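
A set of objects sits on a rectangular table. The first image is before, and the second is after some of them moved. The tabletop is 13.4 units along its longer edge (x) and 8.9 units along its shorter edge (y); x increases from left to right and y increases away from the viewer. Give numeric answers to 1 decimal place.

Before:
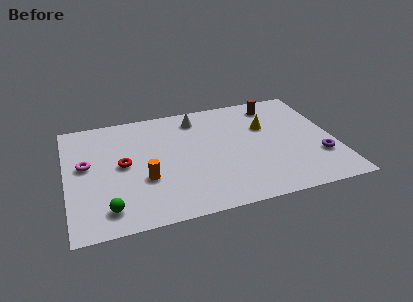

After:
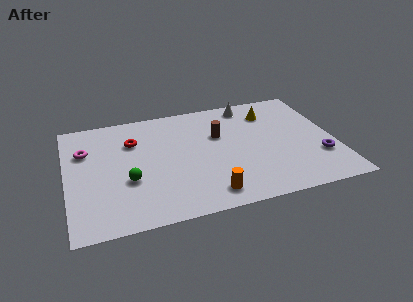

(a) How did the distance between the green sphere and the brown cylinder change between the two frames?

-5.4

They were about 10.7 units apart before and 5.3 after — 5.4 units closer together.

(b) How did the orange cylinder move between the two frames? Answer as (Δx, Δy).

(3.0, -1.9)

The orange cylinder was at about (3.8, 3.2) and moved to about (6.8, 1.3).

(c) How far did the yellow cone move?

1.1

From (10.1, 5.8) to (10.4, 6.9), the yellow cone covered √(0.3² + 1.1²) ≈ 1.1 units.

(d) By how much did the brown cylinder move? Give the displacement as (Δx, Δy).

(-3.0, -1.8)

From the two frames, the brown cylinder sits at roughly (10.7, 7.5) before and (7.7, 5.7) after.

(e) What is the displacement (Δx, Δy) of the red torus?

(0.6, 1.7)

The red torus started near (2.8, 4.6) and ended near (3.4, 6.3).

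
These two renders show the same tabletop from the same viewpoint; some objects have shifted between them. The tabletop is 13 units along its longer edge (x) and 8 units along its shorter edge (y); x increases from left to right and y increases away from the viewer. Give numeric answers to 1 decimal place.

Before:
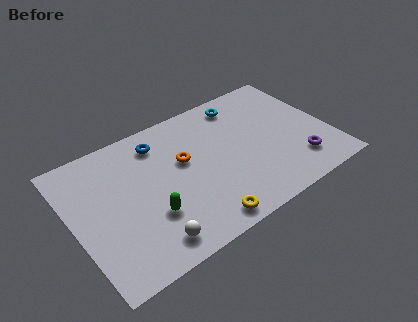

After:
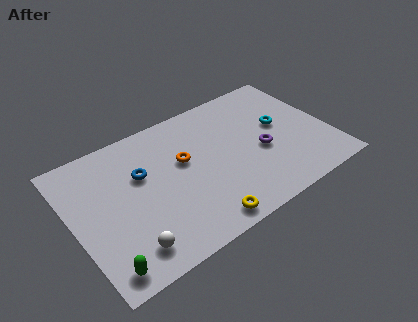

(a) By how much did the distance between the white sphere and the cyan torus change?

+0.9

Before: roughly 8.1 units apart; after: 9.0. That's 0.9 units further apart.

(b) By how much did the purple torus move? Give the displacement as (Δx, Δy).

(-1.6, 1.6)

The purple torus was at about (11.1, 1.8) and moved to about (9.5, 3.4).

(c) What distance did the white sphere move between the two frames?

1.0

From (3.3, 1.2) to (2.3, 1.4), the white sphere covered √(1.0² + 0.2²) ≈ 1.0 units.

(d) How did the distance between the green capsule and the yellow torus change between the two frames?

+2.0

Before: roughly 2.9 units apart; after: 4.9. That's 2.0 units further apart.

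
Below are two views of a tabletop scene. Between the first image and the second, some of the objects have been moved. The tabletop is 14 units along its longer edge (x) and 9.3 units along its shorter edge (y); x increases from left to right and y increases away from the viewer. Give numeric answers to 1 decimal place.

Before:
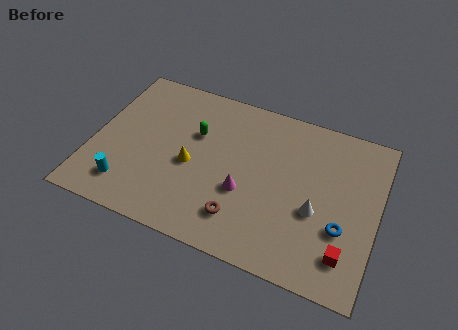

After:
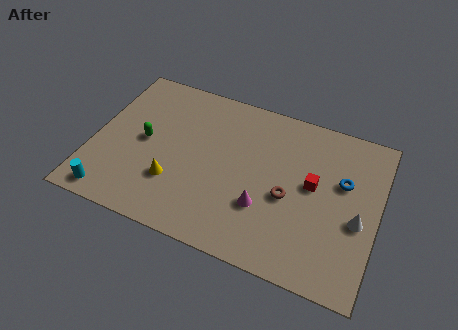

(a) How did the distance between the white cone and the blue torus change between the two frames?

+0.7

The distance was about 1.4 in the first image and 2.1 in the second, so they moved 0.7 units further apart.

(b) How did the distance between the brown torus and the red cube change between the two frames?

-3.5

The distance was about 5.1 in the first image and 1.6 in the second, so they moved 3.5 units closer together.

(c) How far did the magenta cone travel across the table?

1.1

The magenta cone was near (7.6, 3.5) before and (8.6, 3.0) after, so it travelled √(1.0² + 0.5²) ≈ 1.1 units.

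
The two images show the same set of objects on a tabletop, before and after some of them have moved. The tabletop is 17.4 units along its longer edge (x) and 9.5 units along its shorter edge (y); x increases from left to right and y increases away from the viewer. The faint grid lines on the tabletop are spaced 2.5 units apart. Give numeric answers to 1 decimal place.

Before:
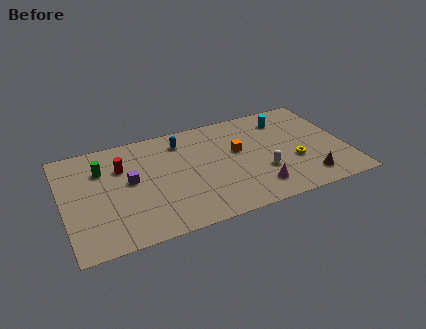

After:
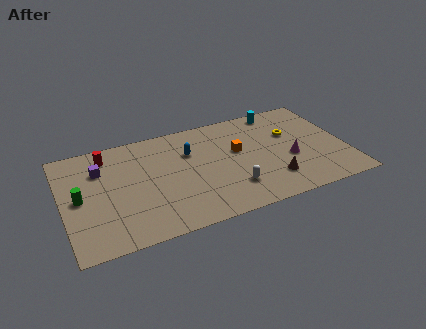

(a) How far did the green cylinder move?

2.6

From (2.5, 6.8) to (1.0, 4.7), the green cylinder covered √(1.5² + 2.1²) ≈ 2.6 units.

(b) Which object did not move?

the orange cube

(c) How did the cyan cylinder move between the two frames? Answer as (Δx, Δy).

(-0.3, 0.9)

From the two frames, the cyan cylinder sits at roughly (14.0, 7.6) before and (13.7, 8.5) after.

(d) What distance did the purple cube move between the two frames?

2.3

The purple cube was near (4.1, 5.2) before and (2.4, 6.8) after, so it travelled √(1.7² + 1.6²) ≈ 2.3 units.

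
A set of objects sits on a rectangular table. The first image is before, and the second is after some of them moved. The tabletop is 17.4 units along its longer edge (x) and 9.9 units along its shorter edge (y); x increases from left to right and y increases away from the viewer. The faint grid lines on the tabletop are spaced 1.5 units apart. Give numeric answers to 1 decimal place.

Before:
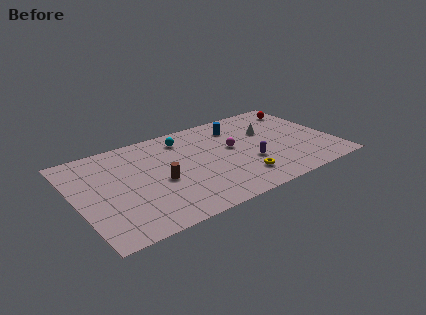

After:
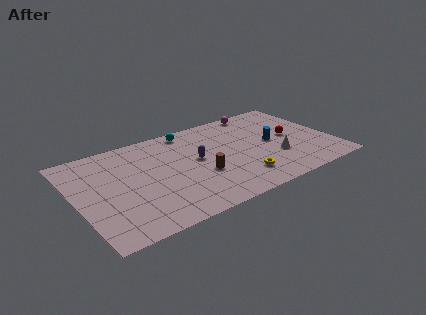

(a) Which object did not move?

the yellow torus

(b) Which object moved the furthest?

the magenta sphere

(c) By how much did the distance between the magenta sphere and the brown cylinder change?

+1.9

The distance was about 5.4 in the first image and 7.3 in the second, so they moved 1.9 units further apart.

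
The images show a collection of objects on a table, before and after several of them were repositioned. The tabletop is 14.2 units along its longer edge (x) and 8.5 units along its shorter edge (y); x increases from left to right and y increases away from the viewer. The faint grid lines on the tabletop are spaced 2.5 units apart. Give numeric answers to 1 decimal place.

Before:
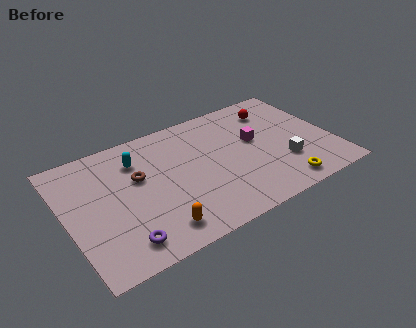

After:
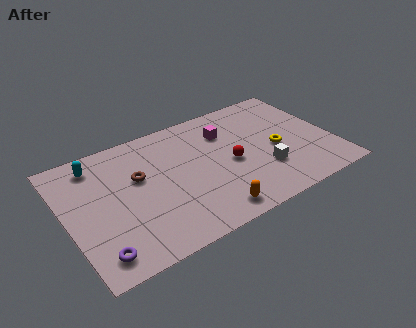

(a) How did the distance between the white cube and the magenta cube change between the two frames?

+1.3

The distance was about 2.6 in the first image and 3.9 in the second, so they moved 1.3 units further apart.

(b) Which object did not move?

the brown torus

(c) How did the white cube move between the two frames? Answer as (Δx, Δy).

(-1.1, 0.0)

The white cube started near (11.4, 2.6) and ended near (10.3, 2.6).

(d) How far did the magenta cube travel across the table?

1.9

The magenta cube moved from about (10.2, 4.9) to (8.8, 6.2), a distance of √(1.4² + 1.3²) ≈ 1.9.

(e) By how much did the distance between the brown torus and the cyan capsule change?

+1.6

They were about 1.2 units apart before and 2.8 after — 1.6 units further apart.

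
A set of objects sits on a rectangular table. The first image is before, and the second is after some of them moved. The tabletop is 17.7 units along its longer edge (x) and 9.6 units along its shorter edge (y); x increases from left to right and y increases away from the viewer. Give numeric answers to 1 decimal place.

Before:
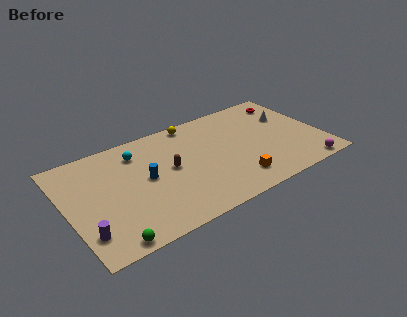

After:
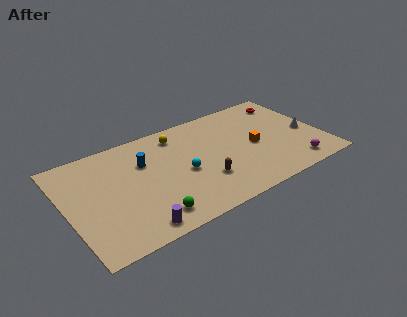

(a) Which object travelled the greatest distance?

the cyan sphere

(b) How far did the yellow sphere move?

1.4

The yellow sphere moved from about (9.3, 8.7) to (8.1, 8.0), a distance of √(1.2² + 0.7²) ≈ 1.4.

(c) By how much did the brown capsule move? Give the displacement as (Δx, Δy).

(2.0, -2.2)

From the two frames, the brown capsule sits at roughly (7.1, 5.1) before and (9.1, 2.9) after.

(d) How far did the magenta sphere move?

0.9

The magenta sphere was near (16.0, 0.8) before and (15.3, 1.4) after, so it travelled √(0.7² + 0.6²) ≈ 0.9 units.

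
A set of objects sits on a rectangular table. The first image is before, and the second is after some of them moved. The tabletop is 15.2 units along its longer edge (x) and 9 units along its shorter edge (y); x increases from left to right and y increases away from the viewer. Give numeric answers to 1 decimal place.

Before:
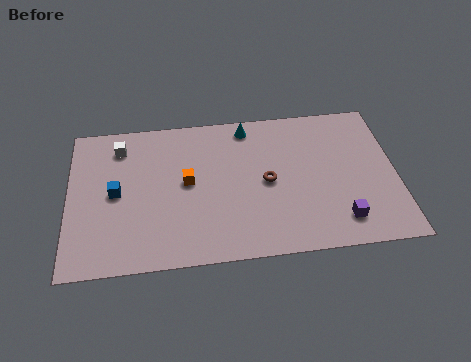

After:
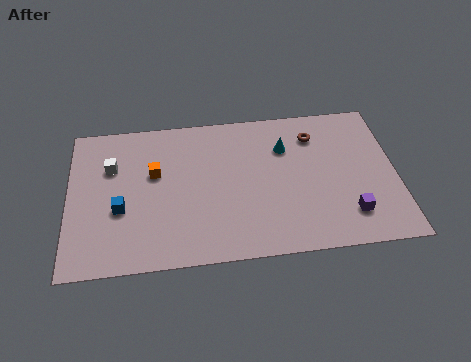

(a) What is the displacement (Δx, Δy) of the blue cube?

(0.2, -1.0)

From the two frames, the blue cube sits at roughly (2.2, 4.5) before and (2.4, 3.5) after.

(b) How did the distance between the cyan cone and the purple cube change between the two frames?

-2.2

The distance was about 7.4 in the first image and 5.2 in the second, so they moved 2.2 units closer together.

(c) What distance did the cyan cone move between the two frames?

2.3

The cyan cone moved from about (8.4, 7.9) to (10.1, 6.4), a distance of √(1.7² + 1.5²) ≈ 2.3.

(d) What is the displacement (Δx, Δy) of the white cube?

(-0.4, -1.2)

The white cube was at about (2.4, 7.3) and moved to about (2.0, 6.1).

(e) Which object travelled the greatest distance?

the brown torus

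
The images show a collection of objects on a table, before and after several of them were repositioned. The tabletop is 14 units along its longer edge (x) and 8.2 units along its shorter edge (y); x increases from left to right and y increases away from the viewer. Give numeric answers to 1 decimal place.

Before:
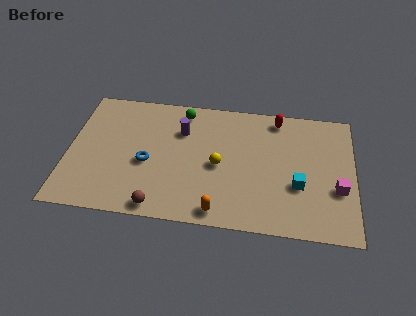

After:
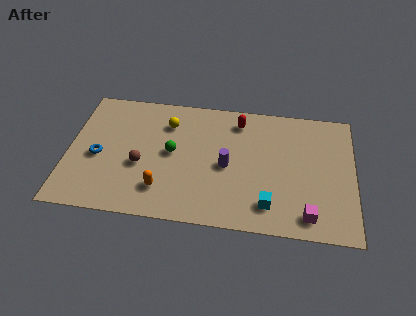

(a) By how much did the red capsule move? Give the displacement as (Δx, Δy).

(-1.9, -0.4)

From the two frames, the red capsule sits at roughly (10.2, 7.2) before and (8.3, 6.8) after.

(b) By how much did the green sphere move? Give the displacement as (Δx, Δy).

(-0.4, -2.8)

The green sphere started near (5.5, 7.1) and ended near (5.1, 4.3).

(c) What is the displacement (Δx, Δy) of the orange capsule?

(-2.8, 1.0)

The orange capsule started near (7.5, 0.9) and ended near (4.7, 1.9).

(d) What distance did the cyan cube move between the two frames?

2.0

The cyan cube moved from about (11.3, 3.0) to (9.9, 1.6), a distance of √(1.4² + 1.4²) ≈ 2.0.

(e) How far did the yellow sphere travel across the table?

3.5

The yellow sphere moved from about (7.4, 3.8) to (4.8, 6.2), a distance of √(2.6² + 2.4²) ≈ 3.5.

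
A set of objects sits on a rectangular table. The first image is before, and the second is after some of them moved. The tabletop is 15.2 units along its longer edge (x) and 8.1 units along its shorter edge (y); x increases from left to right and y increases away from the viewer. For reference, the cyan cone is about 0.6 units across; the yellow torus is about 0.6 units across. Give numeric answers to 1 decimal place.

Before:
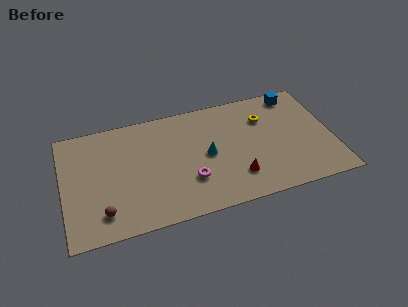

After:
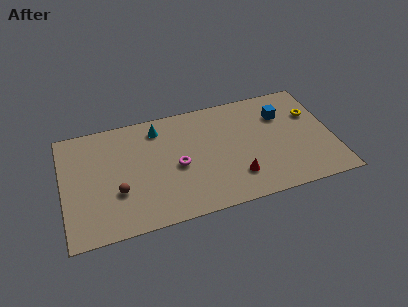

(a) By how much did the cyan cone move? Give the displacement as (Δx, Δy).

(-2.6, 2.7)

From the two frames, the cyan cone sits at roughly (8.1, 4.0) before and (5.5, 6.7) after.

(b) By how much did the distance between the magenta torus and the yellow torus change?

+2.4

Before: roughly 5.6 units apart; after: 8.0. That's 2.4 units further apart.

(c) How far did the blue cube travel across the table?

1.6

The blue cube moved from about (13.4, 7.1) to (12.5, 5.8), a distance of √(0.9² + 1.3²) ≈ 1.6.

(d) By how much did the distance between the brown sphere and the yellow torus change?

+1.2

The distance was about 10.3 in the first image and 11.5 in the second, so they moved 1.2 units further apart.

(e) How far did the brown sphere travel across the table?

1.5

The brown sphere moved from about (2.1, 1.6) to (3.0, 2.8), a distance of √(0.9² + 1.2²) ≈ 1.5.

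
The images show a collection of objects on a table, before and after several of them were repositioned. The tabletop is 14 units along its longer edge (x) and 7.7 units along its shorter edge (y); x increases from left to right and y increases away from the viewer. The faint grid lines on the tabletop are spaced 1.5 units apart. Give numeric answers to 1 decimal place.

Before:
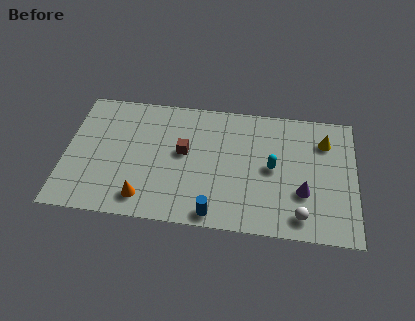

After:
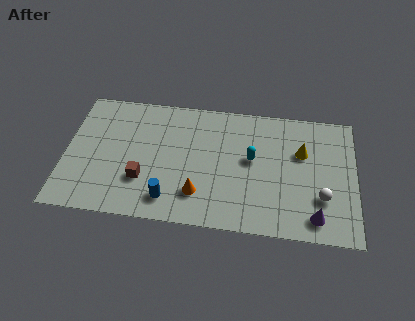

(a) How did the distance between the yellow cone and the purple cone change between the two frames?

+0.5

Before: roughly 3.4 units apart; after: 3.9. That's 0.5 units further apart.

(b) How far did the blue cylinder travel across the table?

2.3

From (7.3, 0.8) to (5.1, 1.4), the blue cylinder covered √(2.2² + 0.6²) ≈ 2.3 units.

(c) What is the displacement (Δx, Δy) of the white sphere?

(1.0, 1.2)

The white sphere started near (11.4, 1.2) and ended near (12.4, 2.4).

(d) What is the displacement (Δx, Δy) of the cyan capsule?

(-1.0, 0.4)

From the two frames, the cyan capsule sits at roughly (10.0, 3.9) before and (9.0, 4.3) after.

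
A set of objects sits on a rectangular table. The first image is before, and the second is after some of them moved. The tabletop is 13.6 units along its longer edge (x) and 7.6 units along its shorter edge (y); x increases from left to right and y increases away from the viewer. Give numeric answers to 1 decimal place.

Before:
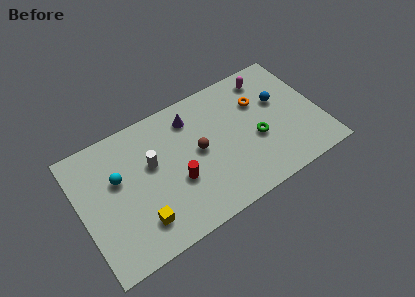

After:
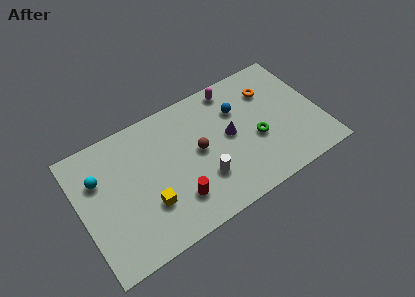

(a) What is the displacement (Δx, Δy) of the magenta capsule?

(-2.0, 0.3)

From the two frames, the magenta capsule sits at roughly (11.1, 6.4) before and (9.1, 6.7) after.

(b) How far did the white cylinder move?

3.5

From (4.1, 4.6) to (6.7, 2.3), the white cylinder covered √(2.6² + 2.3²) ≈ 3.5 units.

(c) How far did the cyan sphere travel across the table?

1.1

The cyan sphere was near (2.2, 4.7) before and (1.2, 5.2) after, so it travelled √(1.0² + 0.5²) ≈ 1.1 units.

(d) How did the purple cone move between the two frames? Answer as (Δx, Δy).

(1.9, -2.1)

From the two frames, the purple cone sits at roughly (6.6, 6.1) before and (8.5, 4.0) after.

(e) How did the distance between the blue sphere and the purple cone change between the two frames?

-3.6

They were about 5.1 units apart before and 1.5 after — 3.6 units closer together.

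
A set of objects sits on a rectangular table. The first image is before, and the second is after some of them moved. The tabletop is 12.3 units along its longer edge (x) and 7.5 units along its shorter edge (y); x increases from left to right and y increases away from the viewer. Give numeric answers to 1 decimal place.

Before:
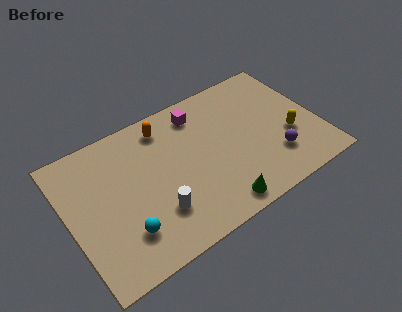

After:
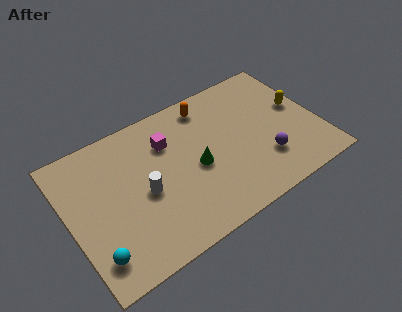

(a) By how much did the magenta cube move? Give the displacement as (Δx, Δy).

(-1.7, -0.8)

The magenta cube started near (6.8, 6.2) and ended near (5.1, 5.4).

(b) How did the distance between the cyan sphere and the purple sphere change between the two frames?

+1.0

They were about 7.5 units apart before and 8.5 after — 1.0 units further apart.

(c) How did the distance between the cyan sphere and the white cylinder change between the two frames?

+1.7

Before: roughly 1.6 units apart; after: 3.3. That's 1.7 units further apart.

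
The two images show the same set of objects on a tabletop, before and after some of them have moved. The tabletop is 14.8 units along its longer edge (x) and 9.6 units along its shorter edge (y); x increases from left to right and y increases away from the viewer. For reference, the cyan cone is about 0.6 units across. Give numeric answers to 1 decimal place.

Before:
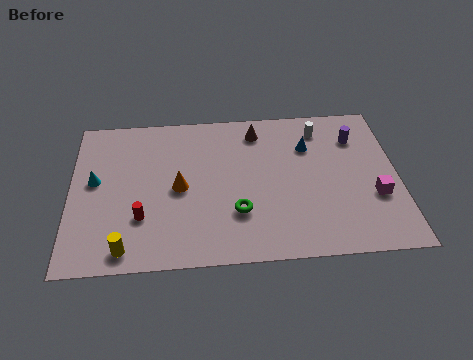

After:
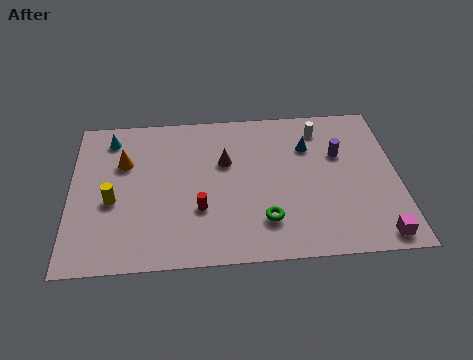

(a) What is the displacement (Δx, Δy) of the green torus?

(1.2, -0.6)

The green torus started near (7.5, 2.9) and ended near (8.7, 2.3).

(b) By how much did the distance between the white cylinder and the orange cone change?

+1.8

Before: roughly 7.3 units apart; after: 9.1. That's 1.8 units further apart.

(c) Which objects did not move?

the white cylinder and the blue cone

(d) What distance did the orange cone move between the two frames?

3.1

From (4.9, 4.6) to (2.4, 6.4), the orange cone covered √(2.5² + 1.8²) ≈ 3.1 units.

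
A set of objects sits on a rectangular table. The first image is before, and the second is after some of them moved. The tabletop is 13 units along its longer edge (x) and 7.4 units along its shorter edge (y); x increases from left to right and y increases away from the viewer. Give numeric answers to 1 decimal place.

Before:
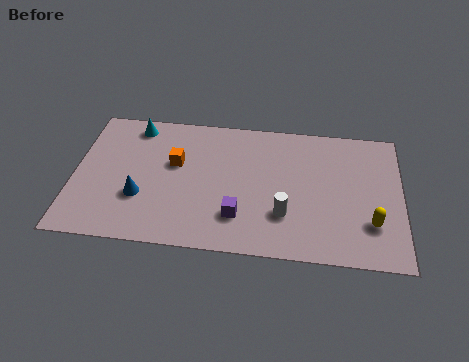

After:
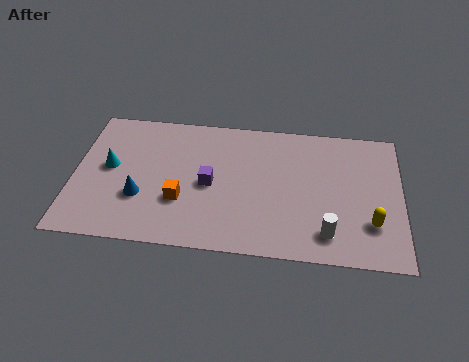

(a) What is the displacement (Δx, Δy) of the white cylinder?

(1.7, -0.8)

The white cylinder was at about (8.4, 2.2) and moved to about (10.1, 1.4).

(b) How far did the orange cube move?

2.0

From (4.0, 4.5) to (4.3, 2.5), the orange cube covered √(0.3² + 2.0²) ≈ 2.0 units.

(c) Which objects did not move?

the blue cone and the yellow capsule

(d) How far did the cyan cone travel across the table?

2.6

From (2.3, 6.4) to (1.4, 4.0), the cyan cone covered √(0.9² + 2.4²) ≈ 2.6 units.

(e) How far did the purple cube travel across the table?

2.0

The purple cube was near (6.6, 1.9) before and (5.4, 3.5) after, so it travelled √(1.2² + 1.6²) ≈ 2.0 units.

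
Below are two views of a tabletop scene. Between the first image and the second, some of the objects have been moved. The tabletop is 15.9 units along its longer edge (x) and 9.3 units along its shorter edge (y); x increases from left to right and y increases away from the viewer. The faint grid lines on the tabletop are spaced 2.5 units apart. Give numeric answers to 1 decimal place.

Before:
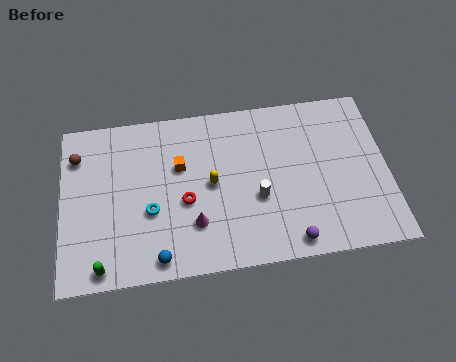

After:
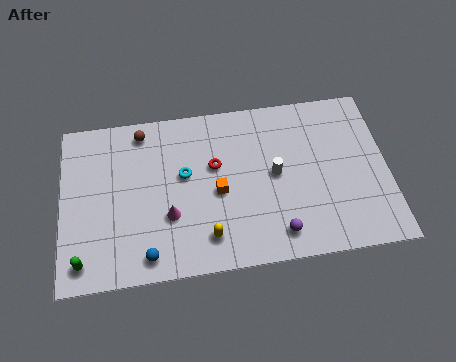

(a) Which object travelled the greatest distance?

the brown sphere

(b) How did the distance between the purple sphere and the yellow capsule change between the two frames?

-1.8

The distance was about 5.2 in the first image and 3.4 in the second, so they moved 1.8 units closer together.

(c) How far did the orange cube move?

2.5

The orange cube moved from about (5.8, 5.9) to (7.6, 4.2), a distance of √(1.8² + 1.7²) ≈ 2.5.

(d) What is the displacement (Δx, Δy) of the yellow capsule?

(-0.3, -2.9)

The yellow capsule started near (7.3, 4.7) and ended near (7.0, 1.8).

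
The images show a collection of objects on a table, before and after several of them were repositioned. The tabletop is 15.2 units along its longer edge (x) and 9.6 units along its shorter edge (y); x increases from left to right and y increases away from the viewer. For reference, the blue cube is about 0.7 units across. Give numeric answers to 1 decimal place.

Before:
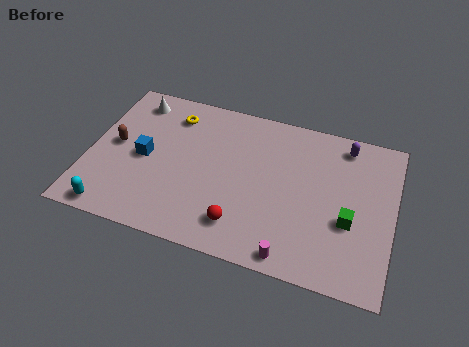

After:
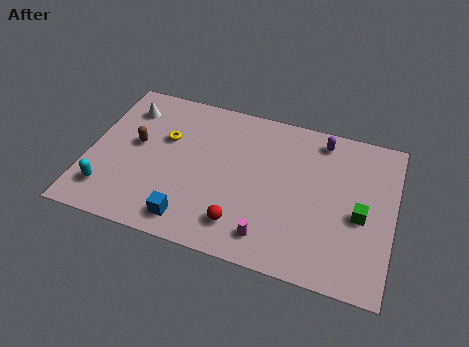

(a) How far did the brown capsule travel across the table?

1.0

From (1.3, 5.0) to (2.3, 5.3), the brown capsule covered √(1.0² + 0.3²) ≈ 1.0 units.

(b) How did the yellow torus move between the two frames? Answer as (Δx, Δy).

(-0.2, -1.6)

The yellow torus started near (3.9, 7.7) and ended near (3.7, 6.1).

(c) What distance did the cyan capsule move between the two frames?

1.2

The cyan capsule was near (1.6, 0.9) before and (1.2, 2.0) after, so it travelled √(0.4² + 1.1²) ≈ 1.2 units.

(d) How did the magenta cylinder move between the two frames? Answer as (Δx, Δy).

(-1.2, 0.7)

The magenta cylinder was at about (10.5, 0.9) and moved to about (9.3, 1.6).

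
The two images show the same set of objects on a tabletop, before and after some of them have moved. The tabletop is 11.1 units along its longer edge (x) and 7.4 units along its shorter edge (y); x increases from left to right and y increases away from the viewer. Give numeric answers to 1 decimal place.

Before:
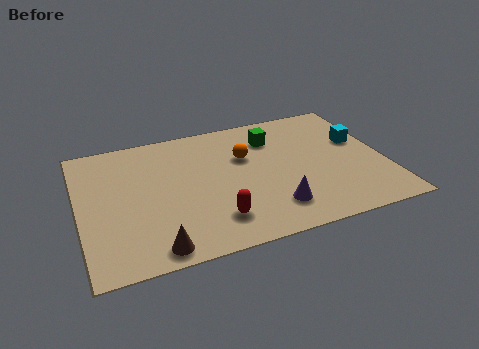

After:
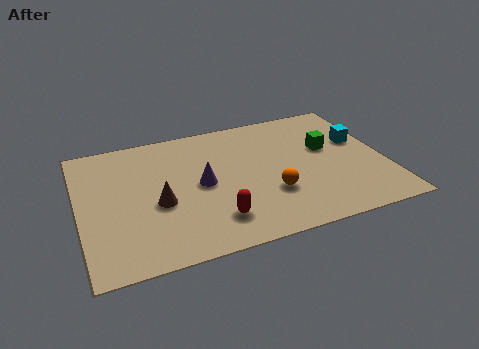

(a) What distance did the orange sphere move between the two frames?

2.5

From (6.1, 4.8) to (6.8, 2.4), the orange sphere covered √(0.7² + 2.4²) ≈ 2.5 units.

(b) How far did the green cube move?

2.2

The green cube moved from about (7.2, 5.6) to (9.1, 4.4), a distance of √(1.9² + 1.2²) ≈ 2.2.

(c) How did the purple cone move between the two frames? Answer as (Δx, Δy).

(-2.4, 2.1)

The purple cone was at about (6.8, 1.6) and moved to about (4.4, 3.7).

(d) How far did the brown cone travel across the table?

2.3

From (2.5, 0.8) to (2.8, 3.1), the brown cone covered √(0.3² + 2.3²) ≈ 2.3 units.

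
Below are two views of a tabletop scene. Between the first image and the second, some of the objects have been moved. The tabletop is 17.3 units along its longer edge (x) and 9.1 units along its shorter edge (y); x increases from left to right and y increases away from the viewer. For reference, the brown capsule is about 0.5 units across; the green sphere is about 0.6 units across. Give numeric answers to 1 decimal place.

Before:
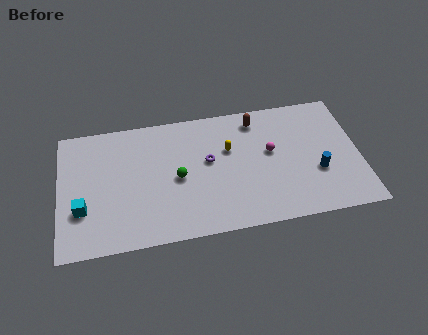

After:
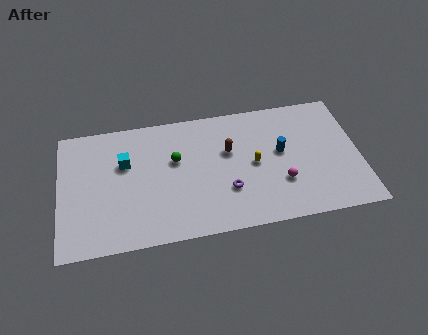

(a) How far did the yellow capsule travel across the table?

1.9

The yellow capsule moved from about (9.8, 5.8) to (11.2, 4.5), a distance of √(1.4² + 1.3²) ≈ 1.9.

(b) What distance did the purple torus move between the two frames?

2.5

The purple torus moved from about (8.6, 5.2) to (9.6, 2.9), a distance of √(1.0² + 2.3²) ≈ 2.5.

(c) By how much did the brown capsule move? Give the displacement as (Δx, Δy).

(-1.7, -2.0)

The brown capsule started near (11.5, 7.7) and ended near (9.8, 5.7).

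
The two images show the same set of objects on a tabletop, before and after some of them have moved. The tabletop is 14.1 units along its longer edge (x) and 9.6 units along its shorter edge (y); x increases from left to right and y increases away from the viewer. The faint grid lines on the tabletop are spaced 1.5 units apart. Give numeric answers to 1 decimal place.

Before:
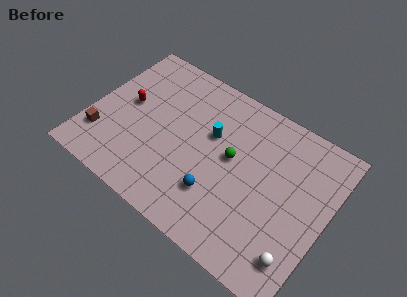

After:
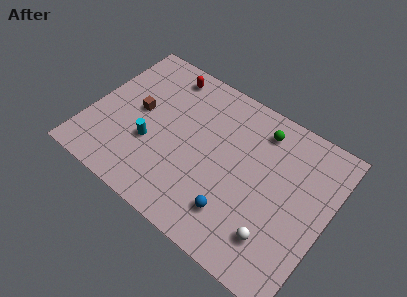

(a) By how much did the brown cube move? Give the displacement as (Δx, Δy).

(1.7, 2.7)

The brown cube was at about (1.0, 2.4) and moved to about (2.7, 5.1).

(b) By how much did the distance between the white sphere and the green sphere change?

+0.3

The distance was about 5.7 in the first image and 6.0 in the second, so they moved 0.3 units further apart.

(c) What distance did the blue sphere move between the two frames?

1.3

From (8.0, 2.7) to (9.2, 2.2), the blue sphere covered √(1.2² + 0.5²) ≈ 1.3 units.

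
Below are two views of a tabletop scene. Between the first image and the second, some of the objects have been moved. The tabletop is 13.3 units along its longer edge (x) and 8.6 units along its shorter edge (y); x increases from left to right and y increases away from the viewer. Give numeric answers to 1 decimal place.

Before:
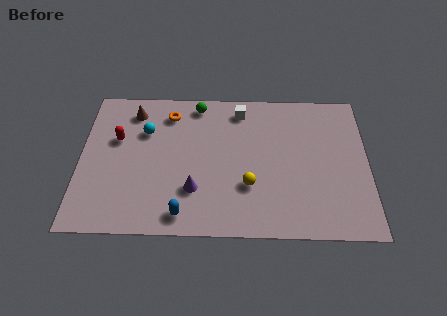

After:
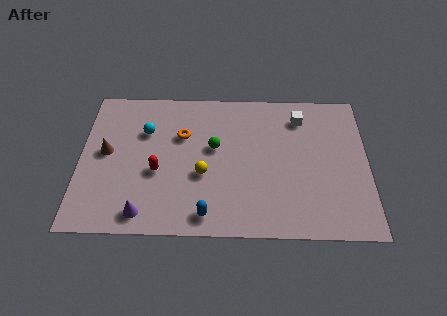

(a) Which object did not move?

the cyan sphere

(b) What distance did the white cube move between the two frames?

2.8

From (7.4, 7.3) to (10.2, 6.9), the white cube covered √(2.8² + 0.4²) ≈ 2.8 units.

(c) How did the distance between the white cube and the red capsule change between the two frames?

+1.4

They were about 6.0 units apart before and 7.4 after — 1.4 units further apart.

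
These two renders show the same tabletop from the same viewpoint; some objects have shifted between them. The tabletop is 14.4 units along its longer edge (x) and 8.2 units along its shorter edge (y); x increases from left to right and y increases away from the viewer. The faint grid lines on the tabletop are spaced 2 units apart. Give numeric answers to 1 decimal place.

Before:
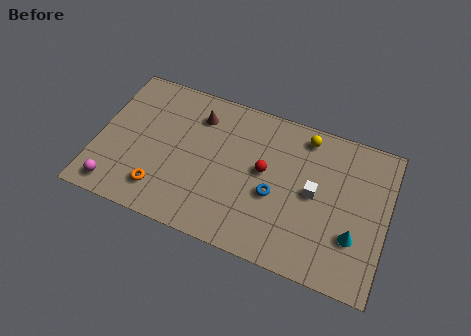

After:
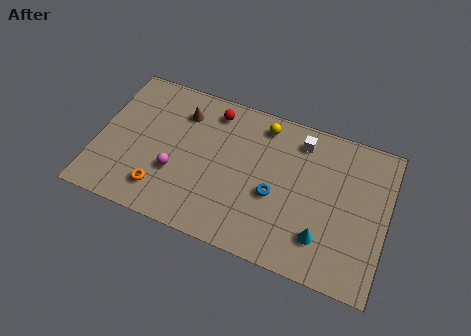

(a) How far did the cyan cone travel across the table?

1.6

From (12.9, 2.6) to (11.4, 2.0), the cyan cone covered √(1.5² + 0.6²) ≈ 1.6 units.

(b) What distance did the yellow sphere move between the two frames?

2.1

The yellow sphere moved from about (10.1, 7.1) to (8.0, 7.0), a distance of √(2.1² + 0.1²) ≈ 2.1.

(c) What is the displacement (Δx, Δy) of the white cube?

(-0.9, 2.6)

From the two frames, the white cube sits at roughly (10.8, 4.2) before and (9.9, 6.8) after.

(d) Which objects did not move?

the blue torus and the orange torus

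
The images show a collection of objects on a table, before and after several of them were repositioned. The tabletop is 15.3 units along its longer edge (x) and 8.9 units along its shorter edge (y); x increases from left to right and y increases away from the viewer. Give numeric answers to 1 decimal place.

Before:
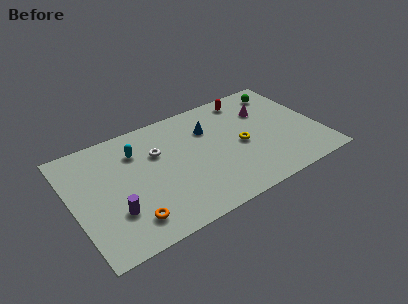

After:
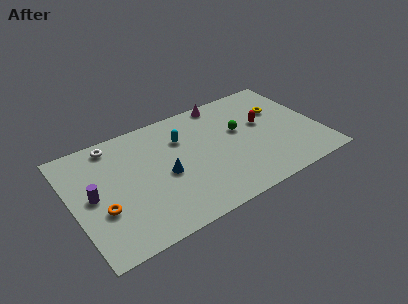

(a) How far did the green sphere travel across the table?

3.7

The green sphere moved from about (13.6, 7.4) to (10.5, 5.3), a distance of √(3.1² + 2.1²) ≈ 3.7.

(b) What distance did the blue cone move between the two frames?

3.9

The blue cone moved from about (8.7, 6.3) to (5.6, 4.0), a distance of √(3.1² + 2.3²) ≈ 3.9.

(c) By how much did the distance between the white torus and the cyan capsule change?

+3.0

Before: roughly 1.4 units apart; after: 4.4. That's 3.0 units further apart.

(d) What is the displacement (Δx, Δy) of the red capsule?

(0.6, -2.5)

The red capsule was at about (11.4, 7.7) and moved to about (12.0, 5.2).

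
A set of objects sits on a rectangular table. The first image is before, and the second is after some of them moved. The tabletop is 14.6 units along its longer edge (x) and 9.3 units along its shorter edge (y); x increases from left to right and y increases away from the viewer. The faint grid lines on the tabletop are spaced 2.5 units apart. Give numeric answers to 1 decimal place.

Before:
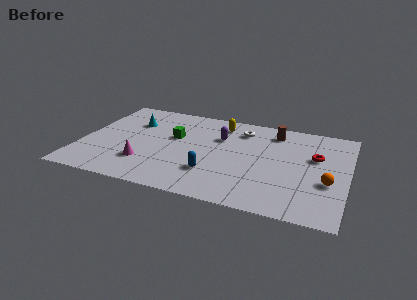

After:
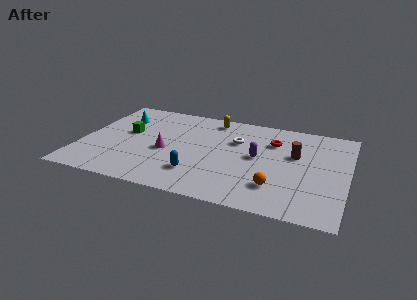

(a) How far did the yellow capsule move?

0.6

From (7.4, 7.7) to (6.9, 8.1), the yellow capsule covered √(0.5² + 0.4²) ≈ 0.6 units.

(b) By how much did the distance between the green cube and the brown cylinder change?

+3.5

The distance was about 5.8 in the first image and 9.3 in the second, so they moved 3.5 units further apart.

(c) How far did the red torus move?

2.6

The red torus moved from about (12.8, 5.8) to (10.4, 6.7), a distance of √(2.4² + 0.9²) ≈ 2.6.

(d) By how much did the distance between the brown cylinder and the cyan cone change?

+2.1

Before: roughly 7.9 units apart; after: 10.0. That's 2.1 units further apart.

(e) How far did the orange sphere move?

3.0

The orange sphere moved from about (13.6, 3.5) to (10.9, 2.3), a distance of √(2.7² + 1.2²) ≈ 3.0.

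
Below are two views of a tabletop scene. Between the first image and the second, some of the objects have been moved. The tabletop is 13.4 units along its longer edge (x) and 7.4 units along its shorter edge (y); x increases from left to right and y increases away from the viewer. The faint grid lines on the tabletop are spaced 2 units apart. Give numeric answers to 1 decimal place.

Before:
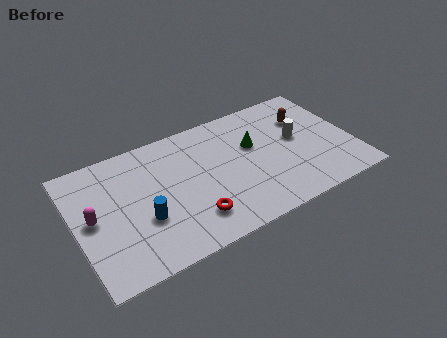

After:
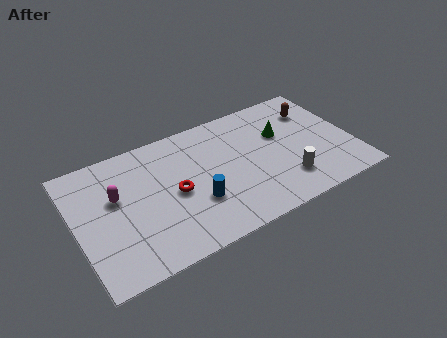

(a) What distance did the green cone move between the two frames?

1.4

The green cone moved from about (8.7, 4.6) to (10.1, 4.7), a distance of √(1.4² + 0.1²) ≈ 1.4.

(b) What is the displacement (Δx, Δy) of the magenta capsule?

(1.2, 0.7)

The magenta capsule was at about (0.8, 3.8) and moved to about (2.0, 4.5).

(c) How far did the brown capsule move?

0.6

The brown capsule was near (11.4, 5.2) before and (11.9, 5.5) after, so it travelled √(0.5² + 0.3²) ≈ 0.6 units.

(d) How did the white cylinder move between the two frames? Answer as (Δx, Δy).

(-0.9, -2.3)

The white cylinder was at about (10.8, 4.1) and moved to about (9.9, 1.8).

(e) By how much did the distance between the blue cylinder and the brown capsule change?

-1.7

They were about 8.7 units apart before and 7.0 after — 1.7 units closer together.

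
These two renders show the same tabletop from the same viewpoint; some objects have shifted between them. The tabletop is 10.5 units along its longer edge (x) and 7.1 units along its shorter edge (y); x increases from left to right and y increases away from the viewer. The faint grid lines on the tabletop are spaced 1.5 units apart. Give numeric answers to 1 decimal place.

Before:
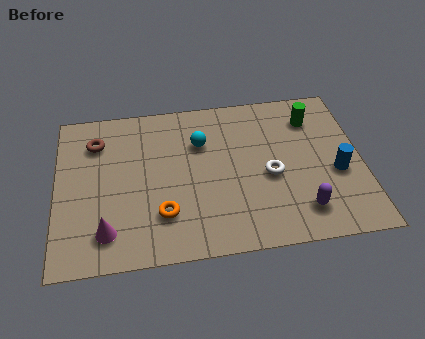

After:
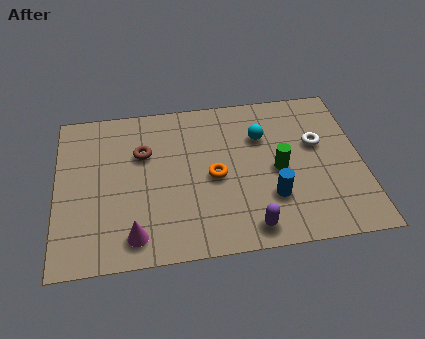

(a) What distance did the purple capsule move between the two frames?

1.9

From (8.3, 1.4) to (6.5, 0.9), the purple capsule covered √(1.8² + 0.5²) ≈ 1.9 units.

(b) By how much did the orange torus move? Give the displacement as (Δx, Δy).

(1.8, 1.4)

The orange torus was at about (3.6, 1.9) and moved to about (5.4, 3.3).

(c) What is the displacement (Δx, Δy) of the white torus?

(1.7, 1.2)

From the two frames, the white torus sits at roughly (7.3, 3.1) before and (9.0, 4.3) after.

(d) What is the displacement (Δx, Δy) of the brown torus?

(1.6, -0.7)

The brown torus started near (1.4, 5.4) and ended near (3.0, 4.7).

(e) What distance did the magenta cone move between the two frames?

0.9

The magenta cone was near (1.7, 1.4) before and (2.6, 1.1) after, so it travelled √(0.9² + 0.3²) ≈ 0.9 units.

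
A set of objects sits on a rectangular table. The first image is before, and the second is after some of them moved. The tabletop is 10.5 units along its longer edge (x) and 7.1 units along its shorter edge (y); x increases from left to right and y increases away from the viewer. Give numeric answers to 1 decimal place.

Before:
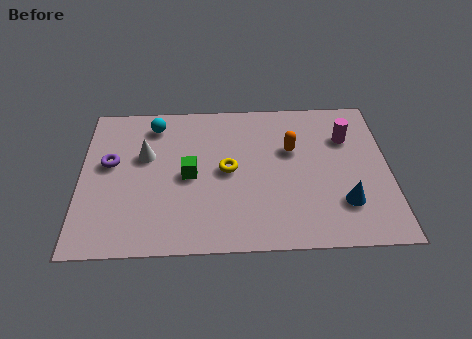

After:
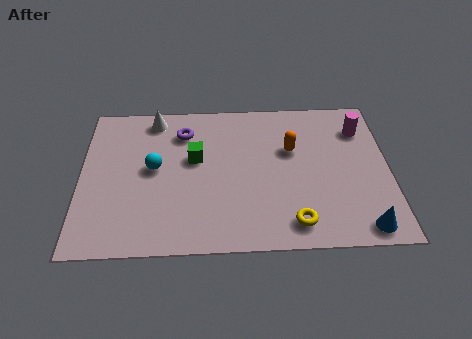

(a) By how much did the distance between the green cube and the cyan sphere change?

-1.3

Before: roughly 2.8 units apart; after: 1.5. That's 1.3 units closer together.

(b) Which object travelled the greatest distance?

the yellow torus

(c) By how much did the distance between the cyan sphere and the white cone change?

+0.9

Before: roughly 1.5 units apart; after: 2.4. That's 0.9 units further apart.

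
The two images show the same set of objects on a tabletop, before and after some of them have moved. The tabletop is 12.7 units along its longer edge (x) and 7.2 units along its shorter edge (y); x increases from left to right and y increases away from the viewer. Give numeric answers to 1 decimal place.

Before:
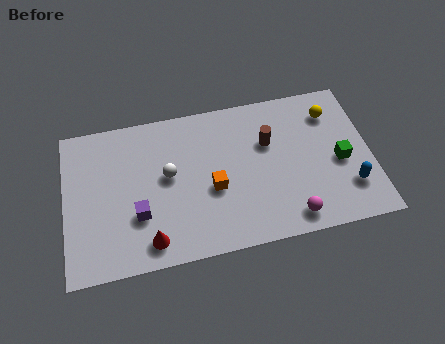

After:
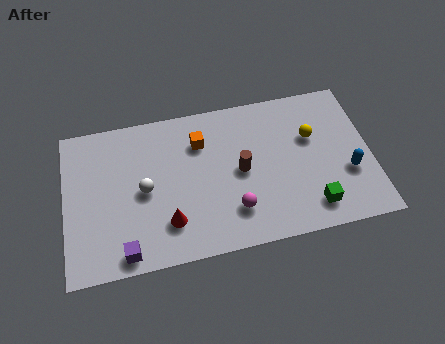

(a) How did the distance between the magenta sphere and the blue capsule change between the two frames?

+2.2

Before: roughly 2.7 units apart; after: 4.9. That's 2.2 units further apart.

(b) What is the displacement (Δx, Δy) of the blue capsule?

(0.0, 0.7)

From the two frames, the blue capsule sits at roughly (11.7, 1.9) before and (11.7, 2.6) after.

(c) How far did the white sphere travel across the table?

1.1

From (4.3, 4.0) to (3.3, 3.5), the white sphere covered √(1.0² + 0.5²) ≈ 1.1 units.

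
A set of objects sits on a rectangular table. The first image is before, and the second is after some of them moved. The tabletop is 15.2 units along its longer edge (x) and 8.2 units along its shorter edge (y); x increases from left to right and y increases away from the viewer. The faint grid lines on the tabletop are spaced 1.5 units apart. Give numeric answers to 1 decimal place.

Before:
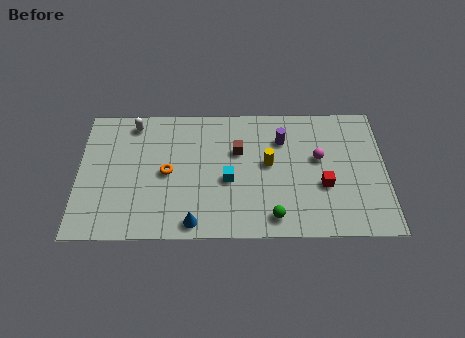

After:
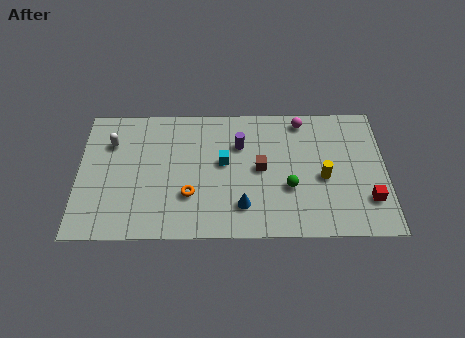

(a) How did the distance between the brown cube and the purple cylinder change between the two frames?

-0.5

They were about 2.3 units apart before and 1.8 after — 0.5 units closer together.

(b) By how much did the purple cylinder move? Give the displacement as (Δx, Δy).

(-2.1, -0.3)

The purple cylinder started near (10.1, 6.0) and ended near (8.0, 5.7).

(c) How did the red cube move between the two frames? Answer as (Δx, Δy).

(2.2, -0.9)

The red cube started near (12.1, 3.1) and ended near (14.3, 2.2).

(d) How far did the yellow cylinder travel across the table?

2.8

The yellow cylinder moved from about (9.4, 4.5) to (12.1, 3.6), a distance of √(2.7² + 0.9²) ≈ 2.8.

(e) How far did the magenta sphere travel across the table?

2.5

From (11.9, 4.8) to (11.1, 7.2), the magenta sphere covered √(0.8² + 2.4²) ≈ 2.5 units.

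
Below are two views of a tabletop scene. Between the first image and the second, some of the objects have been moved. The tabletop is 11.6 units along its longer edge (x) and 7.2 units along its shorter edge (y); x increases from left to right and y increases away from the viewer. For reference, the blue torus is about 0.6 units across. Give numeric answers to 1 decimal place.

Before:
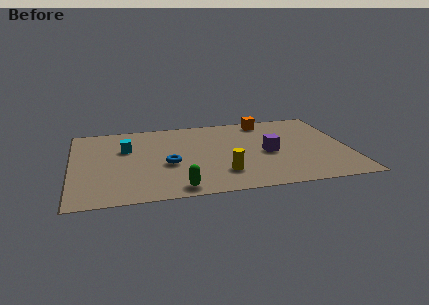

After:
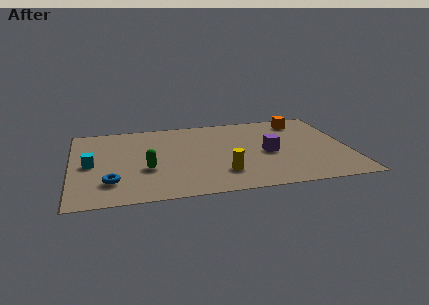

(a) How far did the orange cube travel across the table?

1.5

From (8.3, 6.3) to (9.8, 6.0), the orange cube covered √(1.5² + 0.3²) ≈ 1.5 units.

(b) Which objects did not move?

the yellow cylinder and the purple cube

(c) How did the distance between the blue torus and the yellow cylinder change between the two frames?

+2.1

Before: roughly 2.5 units apart; after: 4.6. That's 2.1 units further apart.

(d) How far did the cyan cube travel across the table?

1.9

The cyan cube moved from about (2.3, 4.7) to (0.8, 3.5), a distance of √(1.5² + 1.2²) ≈ 1.9.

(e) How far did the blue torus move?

2.7

The blue torus was near (4.0, 3.0) before and (1.6, 1.8) after, so it travelled √(2.4² + 1.2²) ≈ 2.7 units.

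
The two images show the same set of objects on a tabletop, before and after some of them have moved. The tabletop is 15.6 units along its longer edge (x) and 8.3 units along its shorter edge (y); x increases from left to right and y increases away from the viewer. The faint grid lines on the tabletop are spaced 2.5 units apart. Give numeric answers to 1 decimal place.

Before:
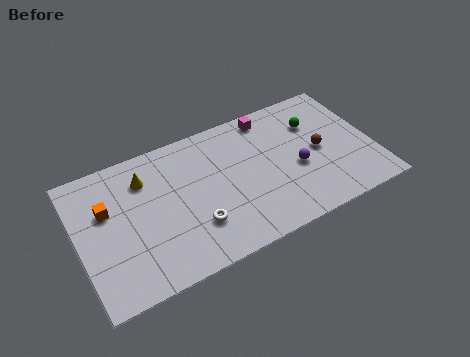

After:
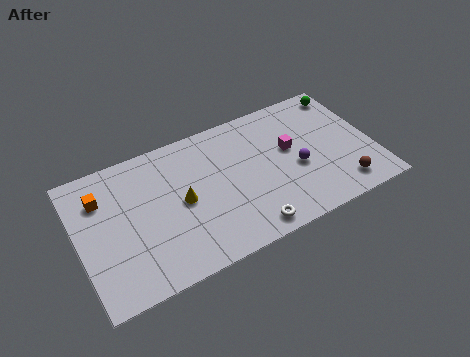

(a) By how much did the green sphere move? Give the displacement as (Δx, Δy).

(1.9, 1.3)

From the two frames, the green sphere sits at roughly (12.8, 5.9) before and (14.7, 7.2) after.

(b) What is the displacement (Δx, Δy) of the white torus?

(2.6, -1.4)

The white torus started near (5.9, 2.4) and ended near (8.5, 1.0).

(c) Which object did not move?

the purple sphere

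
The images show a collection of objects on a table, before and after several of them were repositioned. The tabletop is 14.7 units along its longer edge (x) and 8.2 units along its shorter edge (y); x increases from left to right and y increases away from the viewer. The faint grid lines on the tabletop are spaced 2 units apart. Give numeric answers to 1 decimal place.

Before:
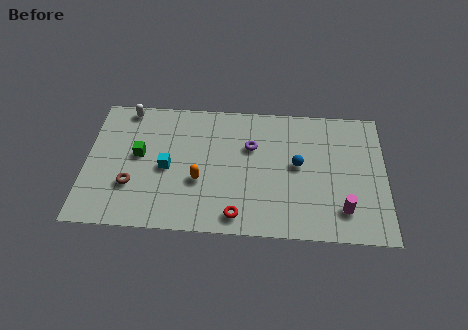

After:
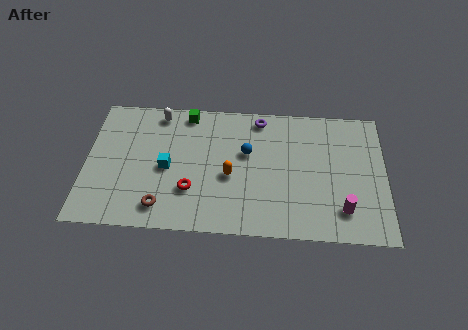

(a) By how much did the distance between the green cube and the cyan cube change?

+2.0

Before: roughly 1.6 units apart; after: 3.6. That's 2.0 units further apart.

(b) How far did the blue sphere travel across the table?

2.6

The blue sphere moved from about (10.4, 4.4) to (7.9, 5.0), a distance of √(2.5² + 0.6²) ≈ 2.6.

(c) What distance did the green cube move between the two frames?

3.6

The green cube moved from about (2.6, 4.5) to (4.9, 7.3), a distance of √(2.3² + 2.8²) ≈ 3.6.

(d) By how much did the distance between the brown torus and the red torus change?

-3.6

The distance was about 5.4 in the first image and 1.8 in the second, so they moved 3.6 units closer together.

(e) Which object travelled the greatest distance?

the green cube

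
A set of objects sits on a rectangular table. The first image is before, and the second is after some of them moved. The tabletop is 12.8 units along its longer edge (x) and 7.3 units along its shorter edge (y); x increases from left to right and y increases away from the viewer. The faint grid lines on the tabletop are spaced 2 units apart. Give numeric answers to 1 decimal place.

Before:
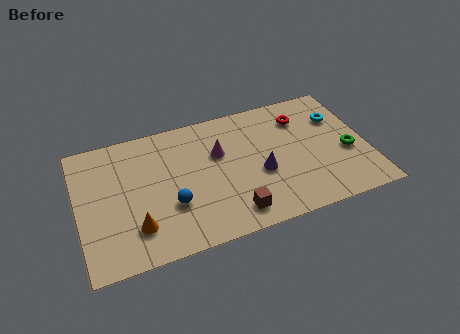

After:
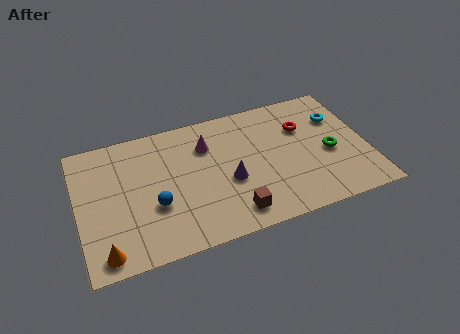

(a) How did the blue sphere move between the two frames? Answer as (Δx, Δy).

(-0.7, 0.2)

From the two frames, the blue sphere sits at roughly (4.0, 2.5) before and (3.3, 2.7) after.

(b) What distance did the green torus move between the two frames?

0.8

From (11.9, 3.0) to (11.1, 3.2), the green torus covered √(0.8² + 0.2²) ≈ 0.8 units.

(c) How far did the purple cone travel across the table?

1.4

The purple cone moved from about (8.0, 3.0) to (6.6, 3.0), a distance of √(1.4² + 0.0²) ≈ 1.4.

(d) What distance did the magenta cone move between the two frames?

0.8

The magenta cone was near (6.3, 4.7) before and (5.8, 5.3) after, so it travelled √(0.5² + 0.6²) ≈ 0.8 units.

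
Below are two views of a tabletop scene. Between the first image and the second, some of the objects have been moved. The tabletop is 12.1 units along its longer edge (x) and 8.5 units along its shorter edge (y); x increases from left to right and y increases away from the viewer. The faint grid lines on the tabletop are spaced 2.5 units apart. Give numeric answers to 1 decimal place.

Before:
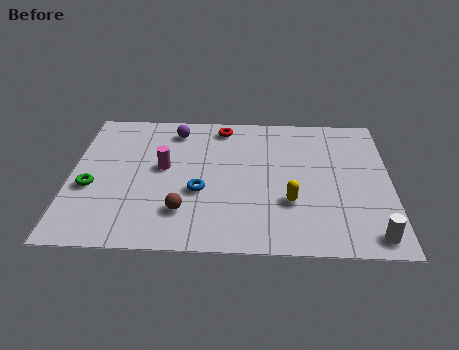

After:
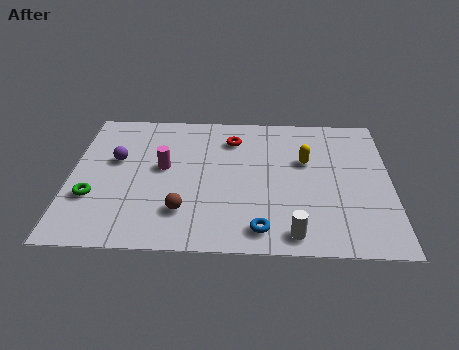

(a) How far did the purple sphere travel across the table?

3.0

The purple sphere was near (3.9, 7.1) before and (1.7, 5.1) after, so it travelled √(2.2² + 2.0²) ≈ 3.0 units.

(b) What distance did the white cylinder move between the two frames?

2.9

The white cylinder moved from about (11.3, 1.0) to (8.4, 1.0), a distance of √(2.9² + 0.0²) ≈ 2.9.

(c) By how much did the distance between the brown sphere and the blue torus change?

+1.7

They were about 1.3 units apart before and 3.0 after — 1.7 units further apart.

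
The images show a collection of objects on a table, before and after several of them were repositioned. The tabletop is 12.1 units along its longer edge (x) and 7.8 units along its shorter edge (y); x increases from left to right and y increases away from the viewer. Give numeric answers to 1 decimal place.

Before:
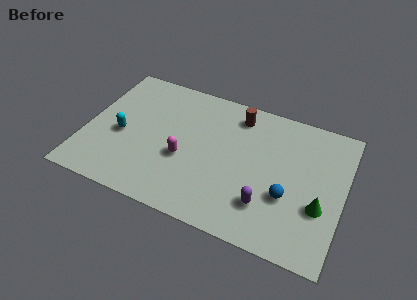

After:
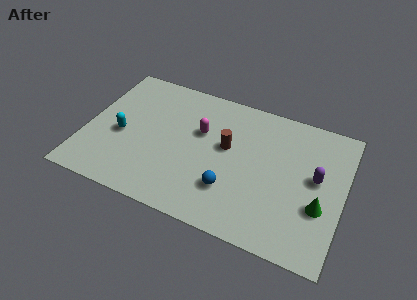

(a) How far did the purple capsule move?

3.1

The purple capsule moved from about (8.7, 2.0) to (10.8, 4.3), a distance of √(2.1² + 2.3²) ≈ 3.1.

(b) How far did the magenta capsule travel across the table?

1.9

The magenta capsule was near (4.7, 3.1) before and (5.3, 4.9) after, so it travelled √(0.6² + 1.8²) ≈ 1.9 units.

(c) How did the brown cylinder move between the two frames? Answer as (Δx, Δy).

(-0.3, -2.0)

The brown cylinder was at about (6.9, 6.5) and moved to about (6.6, 4.5).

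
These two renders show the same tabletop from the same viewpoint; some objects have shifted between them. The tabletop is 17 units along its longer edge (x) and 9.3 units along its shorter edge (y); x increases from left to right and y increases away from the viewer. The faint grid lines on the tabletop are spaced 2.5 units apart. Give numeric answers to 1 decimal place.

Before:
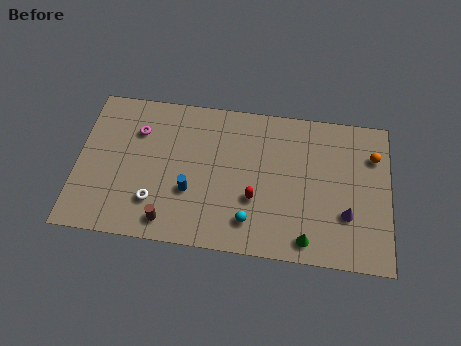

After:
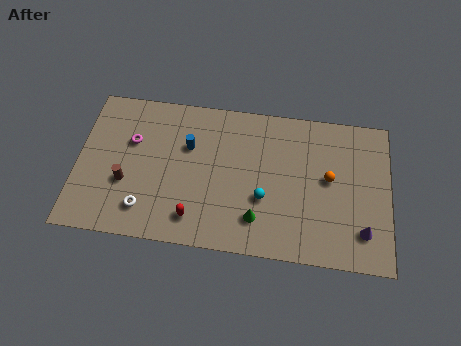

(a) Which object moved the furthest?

the red capsule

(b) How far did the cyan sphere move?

1.7

The cyan sphere moved from about (9.5, 1.9) to (10.2, 3.4), a distance of √(0.7² + 1.5²) ≈ 1.7.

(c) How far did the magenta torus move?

0.8

The magenta torus was near (3.2, 6.7) before and (2.9, 6.0) after, so it travelled √(0.3² + 0.7²) ≈ 0.8 units.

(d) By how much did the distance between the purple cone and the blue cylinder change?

+1.9

They were about 8.5 units apart before and 10.4 after — 1.9 units further apart.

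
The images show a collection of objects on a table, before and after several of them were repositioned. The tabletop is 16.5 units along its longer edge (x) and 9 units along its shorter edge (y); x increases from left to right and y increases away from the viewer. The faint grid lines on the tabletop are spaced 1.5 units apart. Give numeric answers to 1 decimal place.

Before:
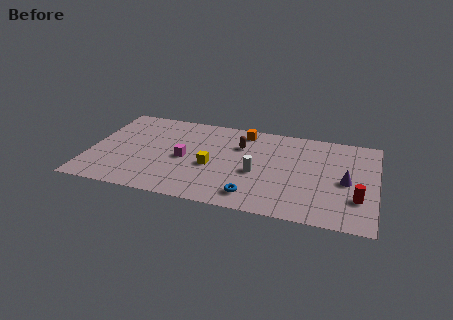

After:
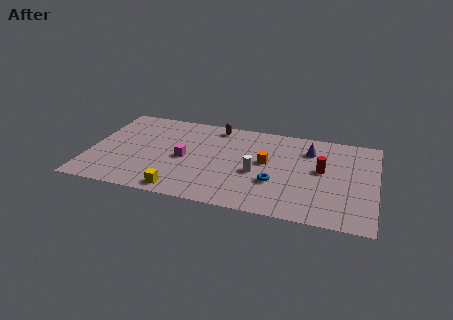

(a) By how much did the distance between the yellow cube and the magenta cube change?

+1.6

The distance was about 1.6 in the first image and 3.2 in the second, so they moved 1.6 units further apart.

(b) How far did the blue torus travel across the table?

2.0

From (9.6, 1.5) to (10.8, 3.1), the blue torus covered √(1.2² + 1.6²) ≈ 2.0 units.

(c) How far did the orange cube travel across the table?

3.2

The orange cube moved from about (8.7, 7.8) to (10.2, 5.0), a distance of √(1.5² + 2.8²) ≈ 3.2.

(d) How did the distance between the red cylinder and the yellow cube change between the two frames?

+0.4

They were about 8.5 units apart before and 8.9 after — 0.4 units further apart.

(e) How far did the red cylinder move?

3.1

The red cylinder was near (15.5, 2.7) before and (13.4, 5.0) after, so it travelled √(2.1² + 2.3²) ≈ 3.1 units.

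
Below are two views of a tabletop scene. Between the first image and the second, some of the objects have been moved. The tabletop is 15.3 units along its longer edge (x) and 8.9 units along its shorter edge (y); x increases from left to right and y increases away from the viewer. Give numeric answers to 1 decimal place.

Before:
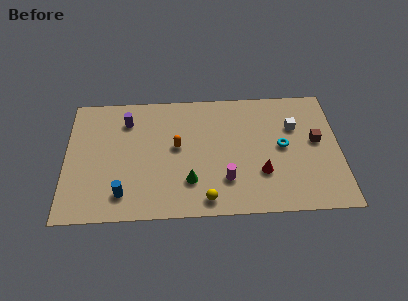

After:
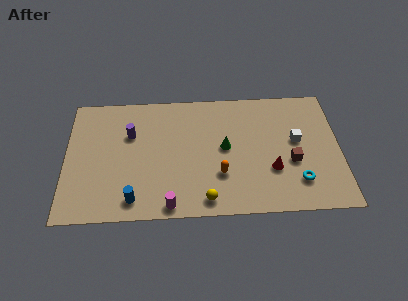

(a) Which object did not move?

the yellow sphere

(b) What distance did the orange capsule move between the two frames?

3.2

The orange capsule was near (6.2, 4.9) before and (8.6, 2.8) after, so it travelled √(2.4² + 2.1²) ≈ 3.2 units.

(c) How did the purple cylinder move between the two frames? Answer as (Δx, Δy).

(0.2, -1.0)

From the two frames, the purple cylinder sits at roughly (3.4, 6.9) before and (3.6, 5.9) after.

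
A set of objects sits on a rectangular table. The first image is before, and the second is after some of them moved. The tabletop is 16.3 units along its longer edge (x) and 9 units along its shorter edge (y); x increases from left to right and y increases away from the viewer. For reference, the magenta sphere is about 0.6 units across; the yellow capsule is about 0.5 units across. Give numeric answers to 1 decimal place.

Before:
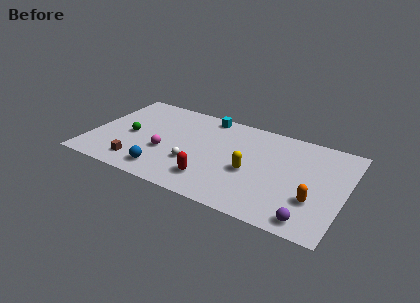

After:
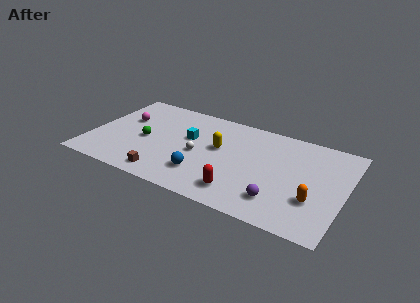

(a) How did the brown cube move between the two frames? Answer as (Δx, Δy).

(1.8, -0.4)

The brown cube was at about (3.4, 1.6) and moved to about (5.2, 1.2).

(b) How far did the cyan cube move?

2.8

From (7.0, 8.1) to (6.2, 5.4), the cyan cube covered √(0.8² + 2.7²) ≈ 2.8 units.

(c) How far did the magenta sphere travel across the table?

3.8

The magenta sphere was near (4.9, 3.4) before and (1.9, 5.7) after, so it travelled √(3.0² + 2.3²) ≈ 3.8 units.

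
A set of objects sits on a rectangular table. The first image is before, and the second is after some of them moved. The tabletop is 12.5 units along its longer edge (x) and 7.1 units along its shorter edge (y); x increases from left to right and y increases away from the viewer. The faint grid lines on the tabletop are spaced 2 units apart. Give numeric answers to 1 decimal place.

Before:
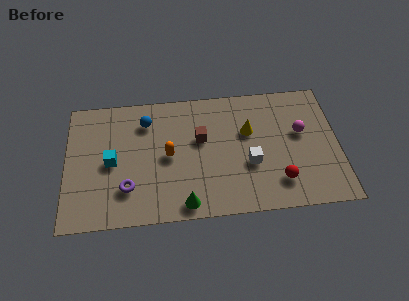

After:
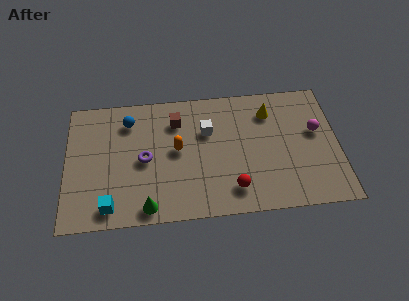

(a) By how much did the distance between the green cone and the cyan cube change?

-2.5

They were about 4.2 units apart before and 1.7 after — 2.5 units closer together.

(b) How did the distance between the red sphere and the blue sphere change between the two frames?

-0.9

Before: roughly 7.2 units apart; after: 6.3. That's 0.9 units closer together.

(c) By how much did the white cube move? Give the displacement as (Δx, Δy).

(-1.9, 2.0)

The white cube was at about (8.4, 2.7) and moved to about (6.5, 4.7).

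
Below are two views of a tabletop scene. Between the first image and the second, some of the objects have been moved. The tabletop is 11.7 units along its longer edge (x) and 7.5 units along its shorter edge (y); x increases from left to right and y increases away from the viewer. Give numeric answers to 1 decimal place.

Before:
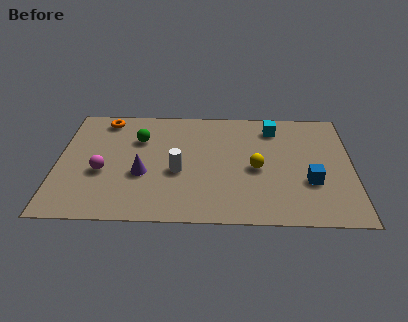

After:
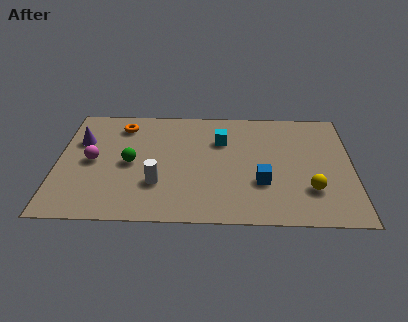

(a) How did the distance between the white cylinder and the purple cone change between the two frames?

+2.7

They were about 1.4 units apart before and 4.1 after — 2.7 units further apart.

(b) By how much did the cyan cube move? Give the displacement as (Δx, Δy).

(-2.1, -0.9)

From the two frames, the cyan cube sits at roughly (8.6, 6.1) before and (6.5, 5.2) after.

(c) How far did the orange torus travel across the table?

0.8

From (1.8, 6.5) to (2.5, 6.1), the orange torus covered √(0.7² + 0.4²) ≈ 0.8 units.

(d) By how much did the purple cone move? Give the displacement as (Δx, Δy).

(-2.5, 2.1)

From the two frames, the purple cone sits at roughly (3.4, 2.9) before and (0.9, 5.0) after.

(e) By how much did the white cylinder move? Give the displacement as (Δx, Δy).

(-0.8, -0.8)

From the two frames, the white cylinder sits at roughly (4.8, 3.1) before and (4.0, 2.3) after.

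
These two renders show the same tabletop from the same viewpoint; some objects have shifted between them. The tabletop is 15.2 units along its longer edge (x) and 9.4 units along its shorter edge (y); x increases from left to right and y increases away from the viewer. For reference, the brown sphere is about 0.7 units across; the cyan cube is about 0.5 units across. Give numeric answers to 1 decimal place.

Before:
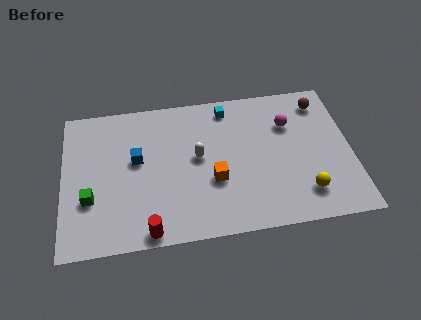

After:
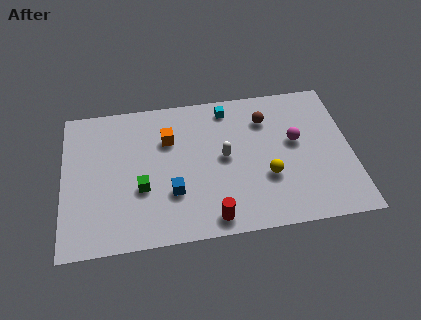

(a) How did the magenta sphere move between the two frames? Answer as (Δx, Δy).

(0.3, -1.2)

The magenta sphere was at about (12.0, 6.6) and moved to about (12.3, 5.4).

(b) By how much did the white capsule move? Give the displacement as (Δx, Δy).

(1.4, -0.2)

The white capsule was at about (7.1, 5.1) and moved to about (8.5, 4.9).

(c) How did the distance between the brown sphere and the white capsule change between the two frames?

-4.0

They were about 7.2 units apart before and 3.2 after — 4.0 units closer together.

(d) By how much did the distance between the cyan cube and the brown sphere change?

-2.8

Before: roughly 5.0 units apart; after: 2.2. That's 2.8 units closer together.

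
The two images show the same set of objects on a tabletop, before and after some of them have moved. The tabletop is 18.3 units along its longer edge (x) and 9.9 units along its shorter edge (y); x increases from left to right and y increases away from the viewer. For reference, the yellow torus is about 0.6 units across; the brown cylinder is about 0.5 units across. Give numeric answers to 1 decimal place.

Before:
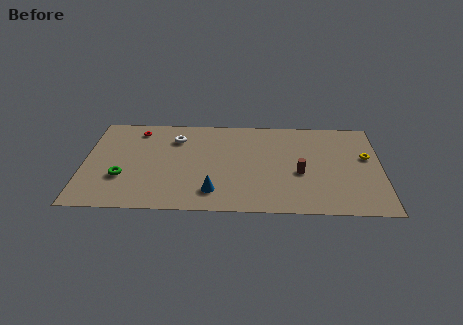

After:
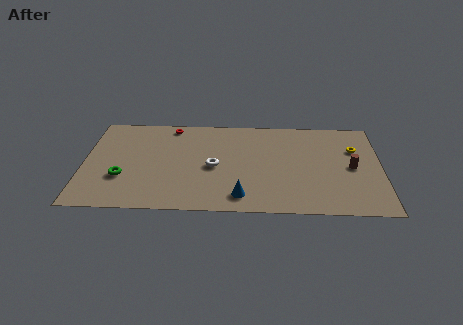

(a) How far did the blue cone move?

1.7

The blue cone was near (8.0, 2.0) before and (9.7, 1.6) after, so it travelled √(1.7² + 0.4²) ≈ 1.7 units.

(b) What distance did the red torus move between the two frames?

2.2

The red torus was near (3.2, 8.3) before and (5.3, 8.8) after, so it travelled √(2.1² + 0.5²) ≈ 2.2 units.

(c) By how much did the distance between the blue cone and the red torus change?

+0.5

They were about 7.9 units apart before and 8.4 after — 0.5 units further apart.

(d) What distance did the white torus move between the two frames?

3.8

From (5.6, 7.5) to (8.0, 4.6), the white torus covered √(2.4² + 2.9²) ≈ 3.8 units.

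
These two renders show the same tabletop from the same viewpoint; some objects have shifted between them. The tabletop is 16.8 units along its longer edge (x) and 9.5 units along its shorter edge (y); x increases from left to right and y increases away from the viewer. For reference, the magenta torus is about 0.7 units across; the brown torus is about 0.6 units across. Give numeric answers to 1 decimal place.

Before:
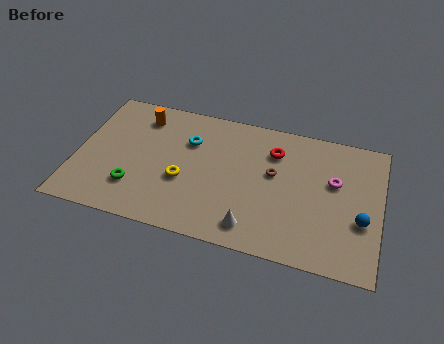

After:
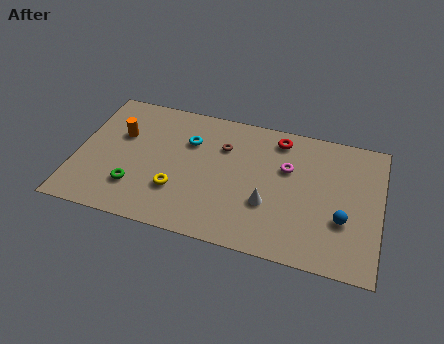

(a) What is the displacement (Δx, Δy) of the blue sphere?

(-1.0, -0.2)

From the two frames, the blue sphere sits at roughly (15.8, 3.5) before and (14.8, 3.3) after.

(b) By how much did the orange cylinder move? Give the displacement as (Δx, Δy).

(-1.0, -1.6)

The orange cylinder was at about (3.3, 7.7) and moved to about (2.3, 6.1).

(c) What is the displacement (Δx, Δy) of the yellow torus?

(-0.3, -0.8)

From the two frames, the yellow torus sits at roughly (6.0, 3.7) before and (5.7, 2.9) after.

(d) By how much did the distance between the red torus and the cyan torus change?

+0.4

The distance was about 4.7 in the first image and 5.1 in the second, so they moved 0.4 units further apart.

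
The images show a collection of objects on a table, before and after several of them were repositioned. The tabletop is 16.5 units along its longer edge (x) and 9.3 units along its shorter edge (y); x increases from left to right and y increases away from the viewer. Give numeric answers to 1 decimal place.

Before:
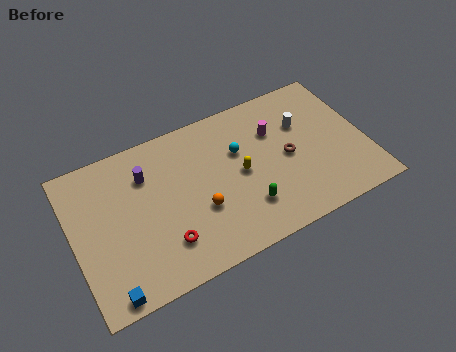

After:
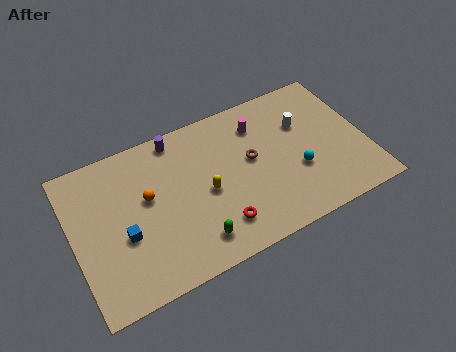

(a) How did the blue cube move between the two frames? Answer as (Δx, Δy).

(1.2, 2.9)

The blue cube started near (1.5, 0.8) and ended near (2.7, 3.7).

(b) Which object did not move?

the white cylinder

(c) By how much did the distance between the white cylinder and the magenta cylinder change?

+1.0

Before: roughly 1.6 units apart; after: 2.6. That's 1.0 units further apart.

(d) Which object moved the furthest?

the cyan sphere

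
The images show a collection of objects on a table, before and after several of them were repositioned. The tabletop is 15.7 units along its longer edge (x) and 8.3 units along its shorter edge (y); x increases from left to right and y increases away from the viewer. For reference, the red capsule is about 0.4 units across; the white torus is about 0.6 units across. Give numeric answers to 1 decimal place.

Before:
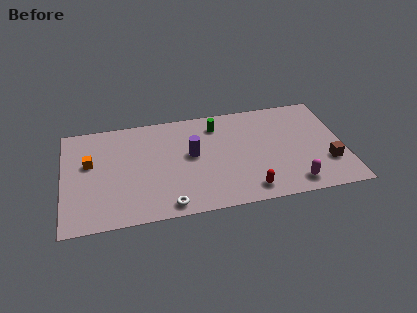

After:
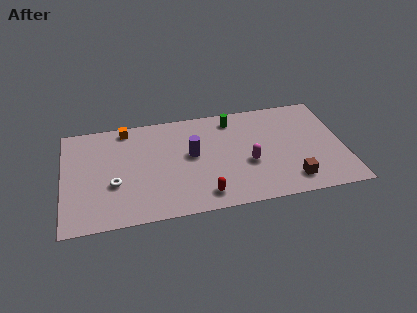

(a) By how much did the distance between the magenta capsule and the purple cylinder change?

-3.1

Before: roughly 6.5 units apart; after: 3.4. That's 3.1 units closer together.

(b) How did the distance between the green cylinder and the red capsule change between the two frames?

+0.3

They were about 5.7 units apart before and 6.0 after — 0.3 units further apart.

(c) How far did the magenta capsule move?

3.2

From (12.7, 1.2) to (10.3, 3.3), the magenta capsule covered √(2.4² + 2.1²) ≈ 3.2 units.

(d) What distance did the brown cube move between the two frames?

2.3

From (14.7, 2.5) to (12.6, 1.5), the brown cube covered √(2.1² + 1.0²) ≈ 2.3 units.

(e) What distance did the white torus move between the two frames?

3.6

From (5.7, 0.9) to (2.8, 3.1), the white torus covered √(2.9² + 2.2²) ≈ 3.6 units.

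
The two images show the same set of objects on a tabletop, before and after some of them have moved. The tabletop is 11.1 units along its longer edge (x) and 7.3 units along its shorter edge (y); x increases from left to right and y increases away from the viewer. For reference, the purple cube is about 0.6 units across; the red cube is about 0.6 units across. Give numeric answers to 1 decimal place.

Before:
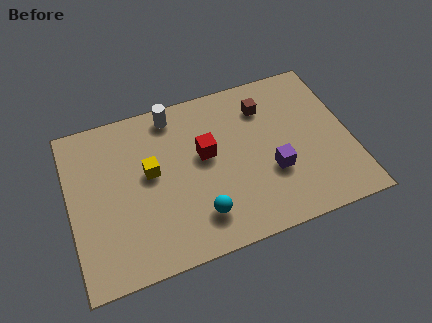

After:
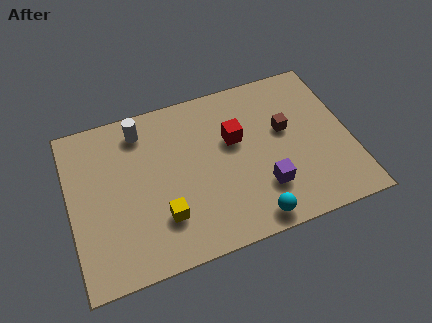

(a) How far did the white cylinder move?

1.3

The white cylinder moved from about (4.3, 6.4) to (3.0, 6.1), a distance of √(1.3² + 0.3²) ≈ 1.3.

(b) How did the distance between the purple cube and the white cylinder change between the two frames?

+0.9

Before: roughly 5.2 units apart; after: 6.1. That's 0.9 units further apart.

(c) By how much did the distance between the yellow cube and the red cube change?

+1.8

The distance was about 2.2 in the first image and 4.0 in the second, so they moved 1.8 units further apart.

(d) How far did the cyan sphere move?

2.2

The cyan sphere was near (4.9, 1.6) before and (6.9, 0.8) after, so it travelled √(2.0² + 0.8²) ≈ 2.2 units.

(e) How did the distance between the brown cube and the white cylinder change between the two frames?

+2.2

The distance was about 3.7 in the first image and 5.9 in the second, so they moved 2.2 units further apart.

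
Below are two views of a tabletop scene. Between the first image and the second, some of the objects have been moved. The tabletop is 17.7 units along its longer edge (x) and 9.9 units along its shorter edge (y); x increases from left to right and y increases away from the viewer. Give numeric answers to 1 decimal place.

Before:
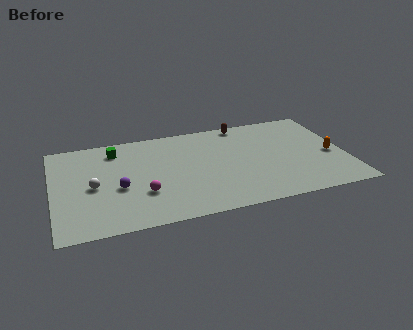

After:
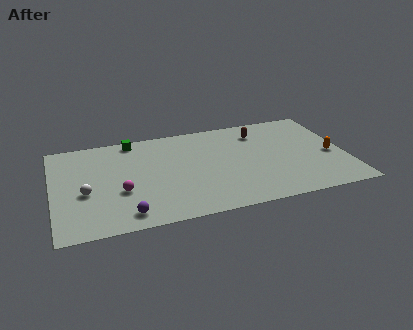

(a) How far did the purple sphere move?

2.7

From (3.9, 4.1) to (4.2, 1.4), the purple sphere covered √(0.3² + 2.7²) ≈ 2.7 units.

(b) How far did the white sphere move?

0.7

From (2.4, 4.6) to (1.9, 4.1), the white sphere covered √(0.5² + 0.5²) ≈ 0.7 units.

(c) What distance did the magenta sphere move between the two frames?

1.4

The magenta sphere moved from about (5.3, 3.2) to (4.0, 3.7), a distance of √(1.3² + 0.5²) ≈ 1.4.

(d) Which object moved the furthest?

the purple sphere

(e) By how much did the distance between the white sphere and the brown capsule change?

+1.0

Before: roughly 10.4 units apart; after: 11.4. That's 1.0 units further apart.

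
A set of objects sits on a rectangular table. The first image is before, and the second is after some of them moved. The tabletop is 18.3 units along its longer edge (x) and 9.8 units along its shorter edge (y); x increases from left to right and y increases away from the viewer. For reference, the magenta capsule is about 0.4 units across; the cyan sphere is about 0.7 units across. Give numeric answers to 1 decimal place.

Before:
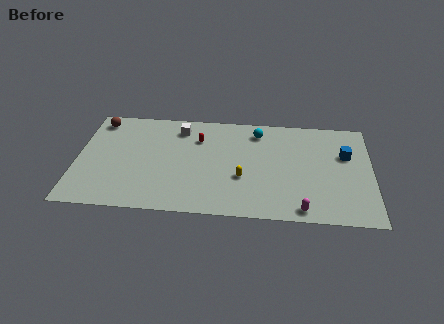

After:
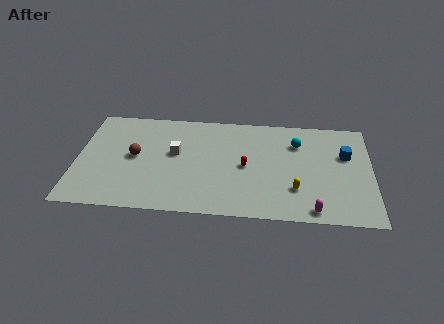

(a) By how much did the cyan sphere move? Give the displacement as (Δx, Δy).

(2.5, -0.9)

The cyan sphere started near (11.2, 8.1) and ended near (13.7, 7.2).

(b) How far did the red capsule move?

3.8

The red capsule was near (7.5, 7.1) before and (10.5, 4.7) after, so it travelled √(3.0² + 2.4²) ≈ 3.8 units.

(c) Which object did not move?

the blue cube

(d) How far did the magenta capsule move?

0.7

From (14.0, 1.0) to (14.7, 1.0), the magenta capsule covered √(0.7² + 0.0²) ≈ 0.7 units.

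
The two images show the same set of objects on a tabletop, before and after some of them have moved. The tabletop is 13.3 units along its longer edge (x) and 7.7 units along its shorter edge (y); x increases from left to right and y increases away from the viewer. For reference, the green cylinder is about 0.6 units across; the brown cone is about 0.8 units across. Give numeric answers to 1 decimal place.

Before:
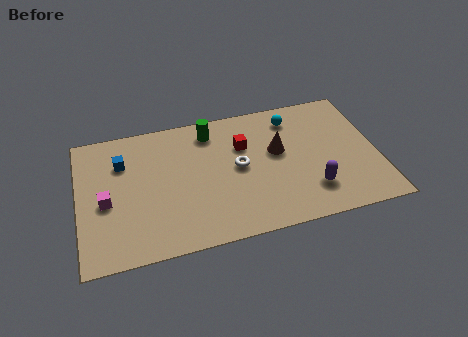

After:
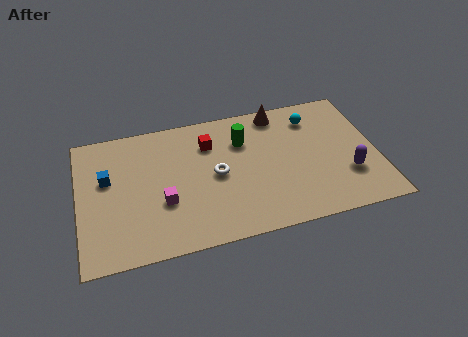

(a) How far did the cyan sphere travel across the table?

0.9

The cyan sphere was near (9.7, 6.3) before and (10.6, 6.1) after, so it travelled √(0.9² + 0.2²) ≈ 0.9 units.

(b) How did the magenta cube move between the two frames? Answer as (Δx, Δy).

(2.5, -0.6)

The magenta cube started near (1.2, 3.4) and ended near (3.7, 2.8).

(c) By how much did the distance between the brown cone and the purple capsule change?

+2.3

Before: roughly 2.9 units apart; after: 5.2. That's 2.3 units further apart.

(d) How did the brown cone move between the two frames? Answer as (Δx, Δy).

(0.2, 2.3)

The brown cone started near (8.9, 4.5) and ended near (9.1, 6.8).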